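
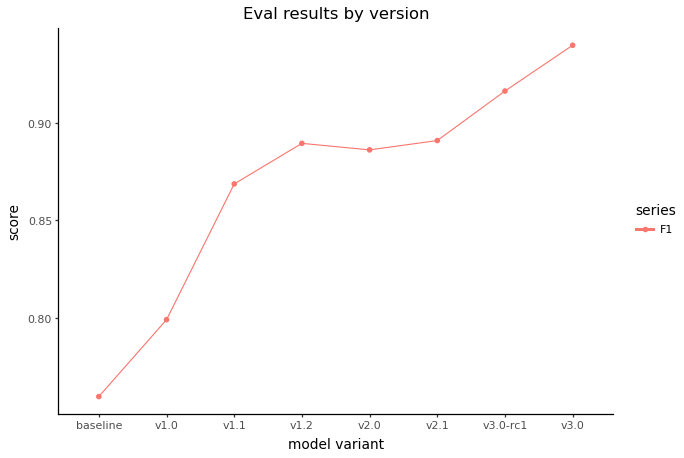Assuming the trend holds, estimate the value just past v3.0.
≈ 0.96

Last three: 0.90, 0.92, 0.94 → slope ≈ 0.02/step → next ≈ 0.96.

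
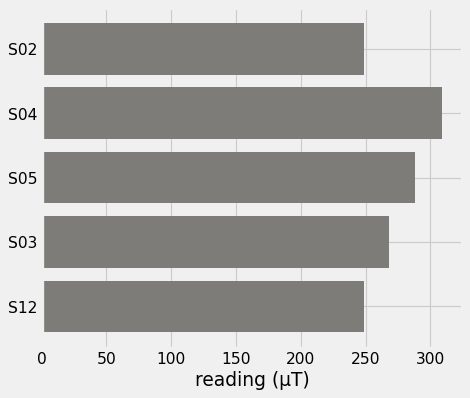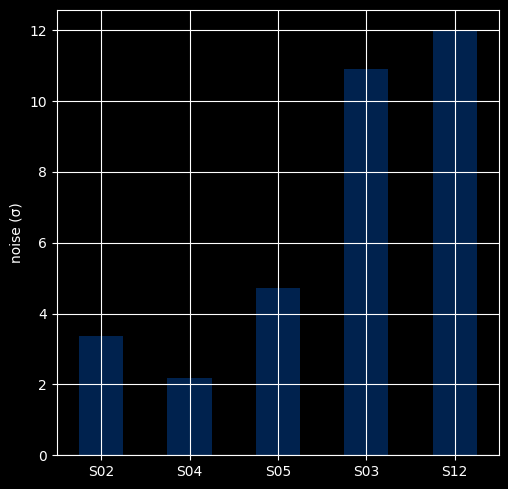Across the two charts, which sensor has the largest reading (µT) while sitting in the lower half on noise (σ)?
S04

Chart 2 median noise (σ) ≈ 4; below-median sensors: S02, S04. Among those, S04 has the highest reading (µT) (≈ 300).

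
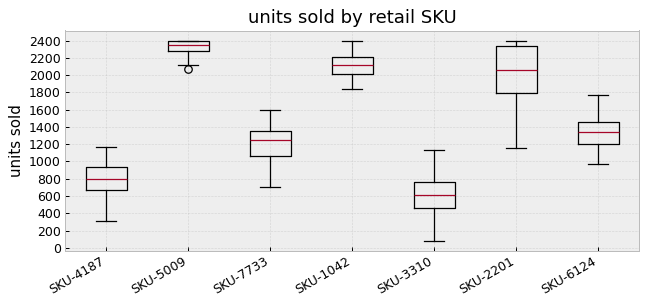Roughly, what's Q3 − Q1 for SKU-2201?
Q3 ≈ 2400, Q1 ≈ 1800; IQR ≈ 600.

≈ 600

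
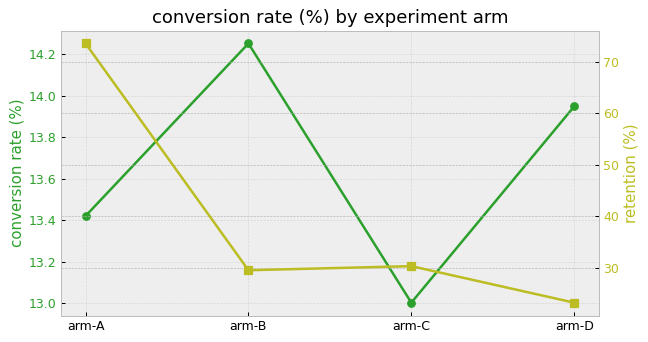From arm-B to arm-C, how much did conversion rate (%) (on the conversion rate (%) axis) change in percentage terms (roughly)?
arm-B ≈ 14.2, arm-C ≈ 13.0; (13.0 − 14.2) / 14.2 ≈ -8.5%.

≈ -8.5%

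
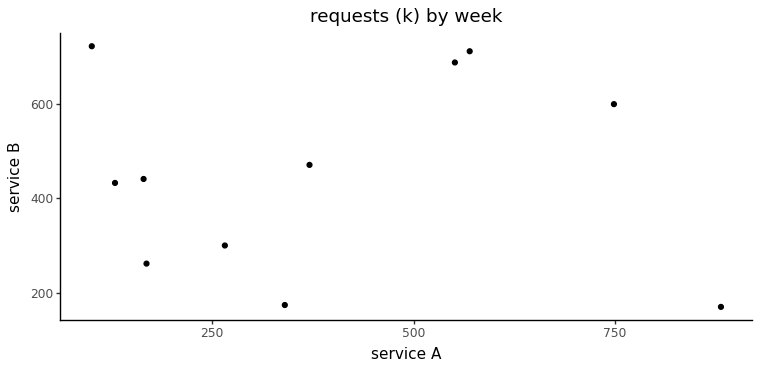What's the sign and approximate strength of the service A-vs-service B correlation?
Points are roughly uncorrelated; weak (|r| ≈ 0.0).

no clear correlation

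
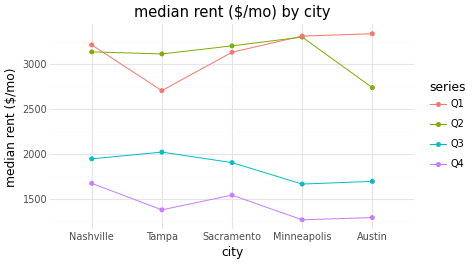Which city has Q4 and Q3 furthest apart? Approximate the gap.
Tampa: Q4 ≈ 1400, Q3 ≈ 2000 → gap ≈ 600. Next-largest (Austin) is only ≈ 400.

Tampa, ≈ 600 $/mo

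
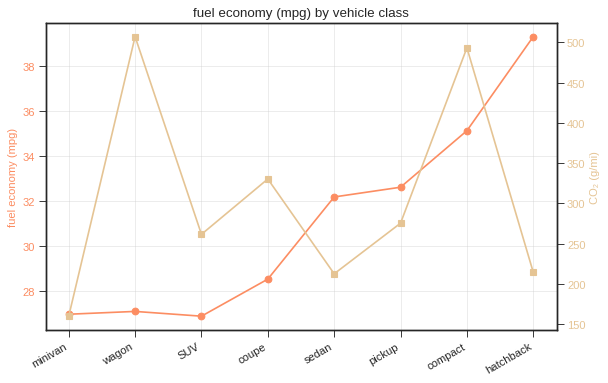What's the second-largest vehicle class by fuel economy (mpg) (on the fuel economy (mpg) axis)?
Top 3 (on the fuel economy (mpg) axis): hatchback ≈ 40, compact ≈ 36, pickup ≈ 32.

compact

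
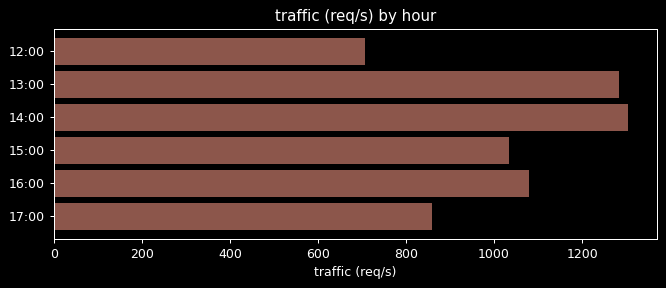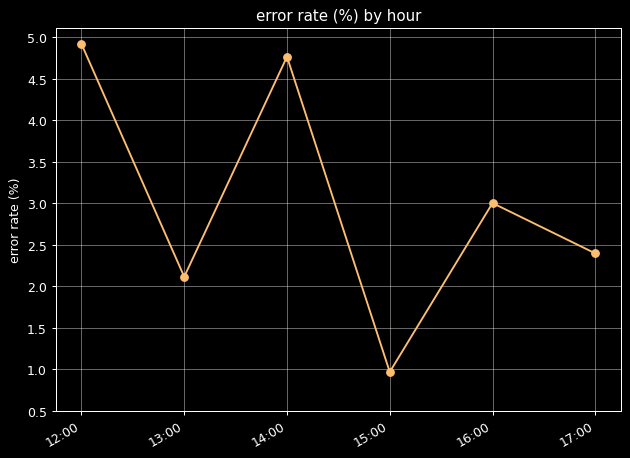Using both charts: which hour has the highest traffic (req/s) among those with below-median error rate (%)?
Chart 2 median error rate (%) ≈ 2.5; below-median hours: 13:00, 15:00, 17:00. Among those, 13:00 has the highest traffic (req/s) (≈ 1200).

13:00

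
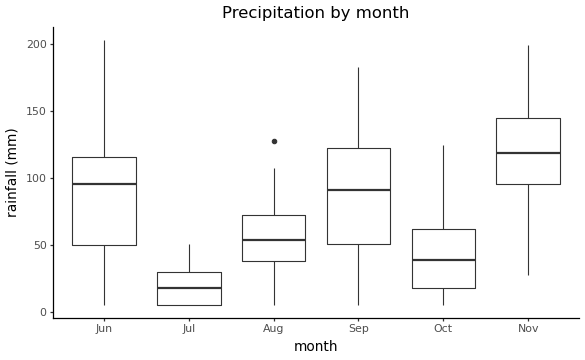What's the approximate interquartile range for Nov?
≈ 40

Q3 ≈ 140, Q1 ≈ 100; IQR ≈ 40.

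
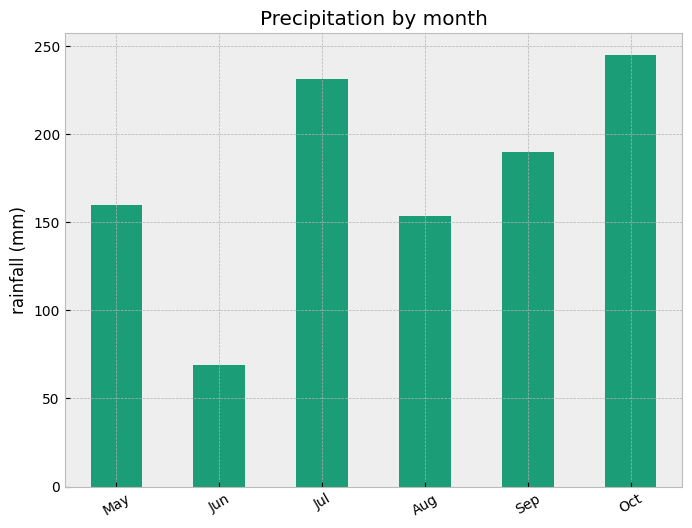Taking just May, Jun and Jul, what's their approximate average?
≈ 150

(150 + 75 + 225) / 3 ≈ 150.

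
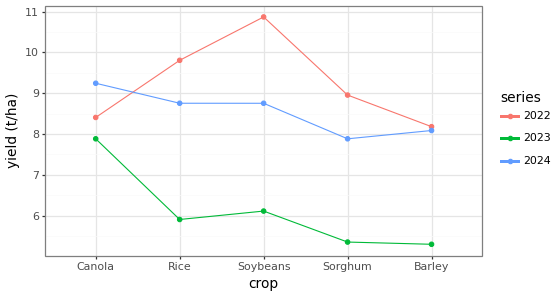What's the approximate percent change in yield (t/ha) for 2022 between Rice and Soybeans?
≈ +10%

Rice ≈ 10.0, Soybeans ≈ 11.0; (11.0 − 10.0) / 10.0 ≈ +10%.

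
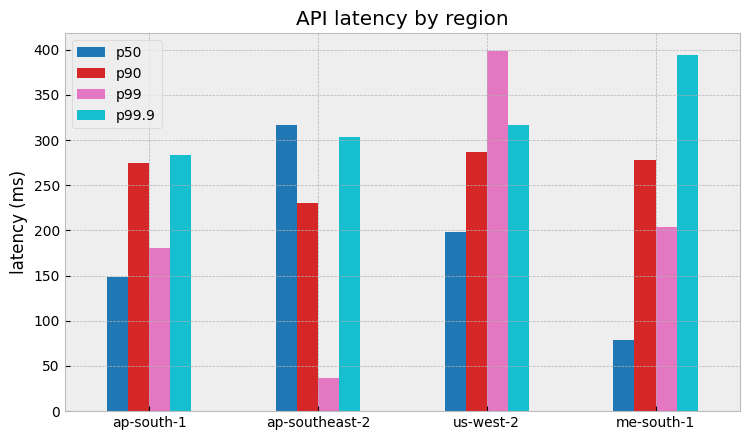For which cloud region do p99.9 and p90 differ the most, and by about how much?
me-south-1: p99.9 ≈ 400, p90 ≈ 300 → gap ≈ 100. Next-largest (ap-southeast-2) is only ≈ 50.

me-south-1, ≈ 100 ms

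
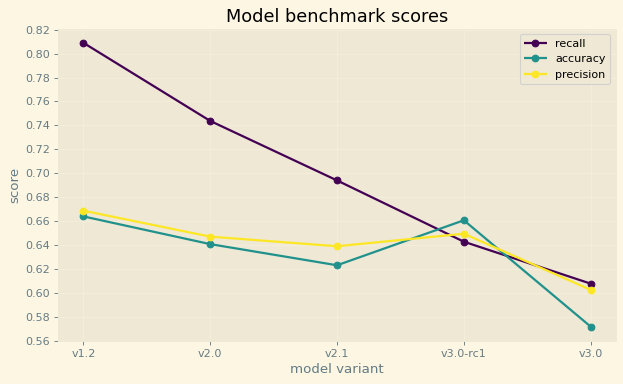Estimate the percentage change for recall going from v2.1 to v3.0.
≈ -14.3%

v2.1 ≈ 0.70, v3.0 ≈ 0.60; (0.60 − 0.70) / 0.70 ≈ -14.3%.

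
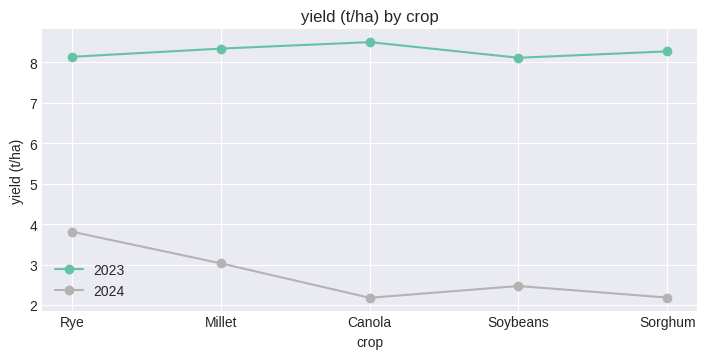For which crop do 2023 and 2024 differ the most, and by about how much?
Canola, ≈ 7 t/ha

Canola: 2023 ≈ 9, 2024 ≈ 2 → gap ≈ 7. Next-largest (Sorghum) is only ≈ 6.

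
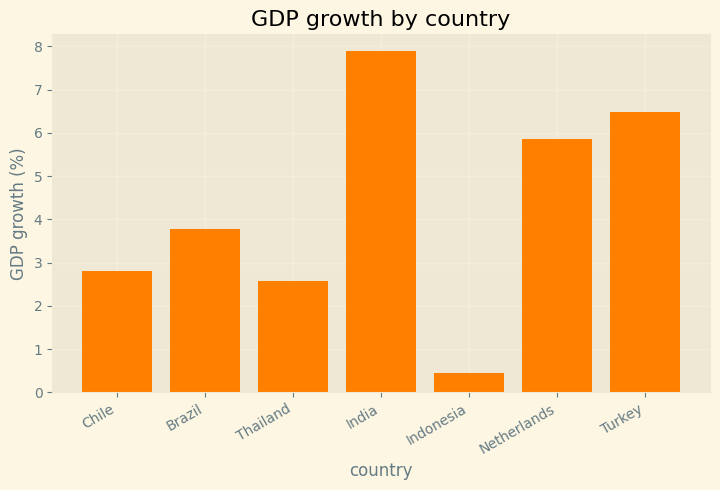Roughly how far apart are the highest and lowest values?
≈ 8

Max India ≈ 8, min Indonesia ≈ 0; range ≈ 8.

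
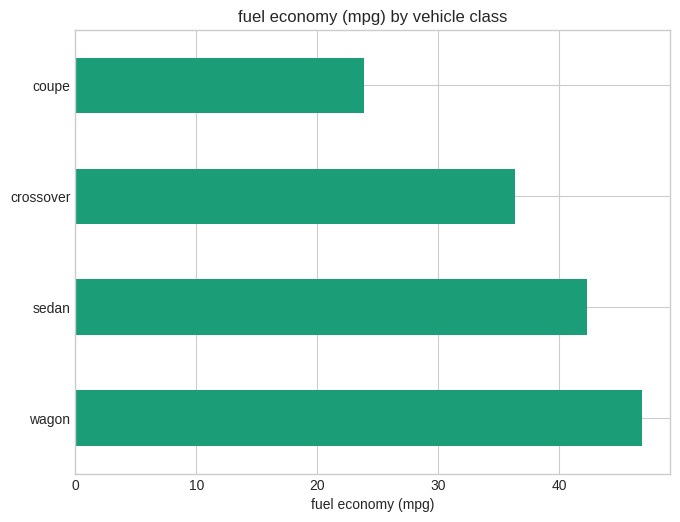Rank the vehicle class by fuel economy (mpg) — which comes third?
crossover

Top 4: wagon ≈ 45, sedan ≈ 40, crossover ≈ 35, coupe ≈ 25.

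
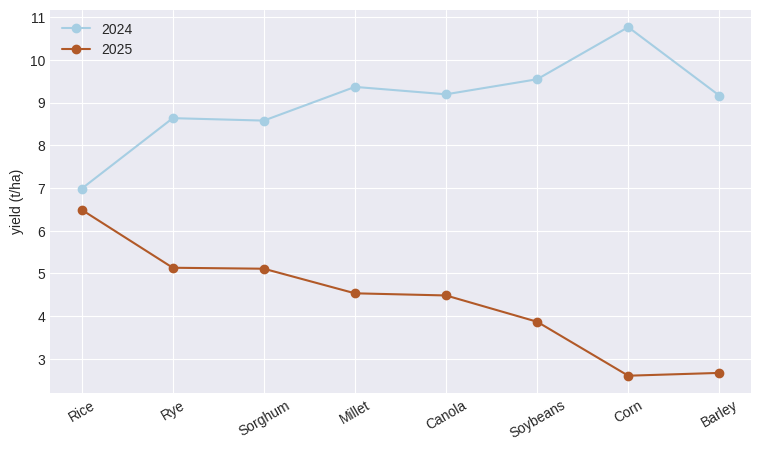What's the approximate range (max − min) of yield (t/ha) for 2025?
Max Rice ≈ 6, min Corn ≈ 3; range ≈ 3.

≈ 3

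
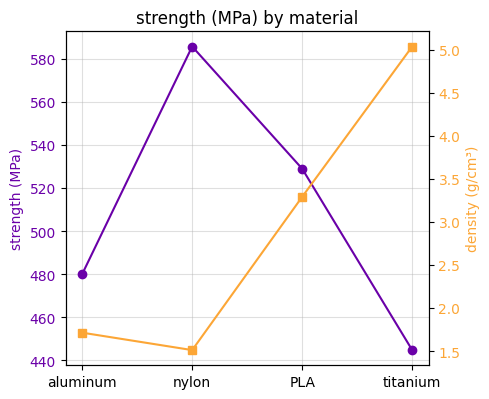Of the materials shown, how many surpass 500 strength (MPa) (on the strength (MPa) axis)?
2

Above 500: nylon, PLA.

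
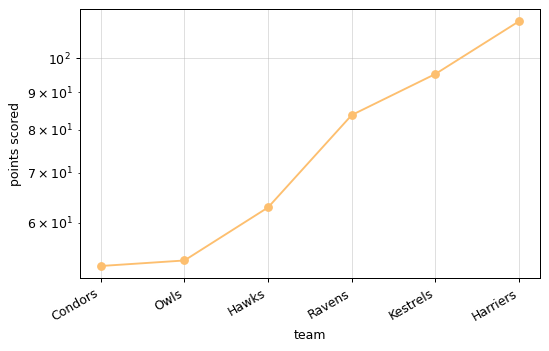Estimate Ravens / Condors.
≈ 1.7×

Ravens ≈ 85, Condors ≈ 50; 85/50 ≈ 1.7.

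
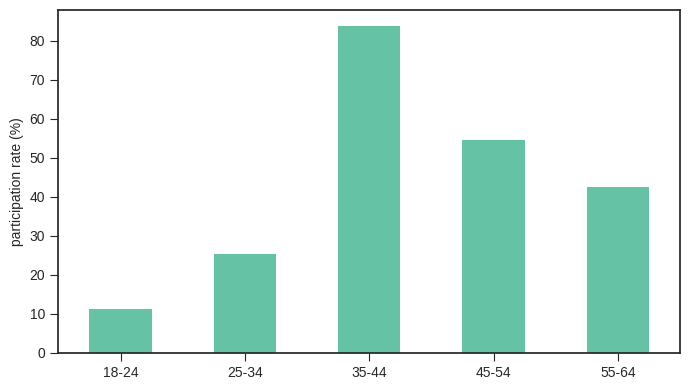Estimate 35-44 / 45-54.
35-44 ≈ 80, 45-54 ≈ 50; 80/50 ≈ 1.6.

≈ 1.6×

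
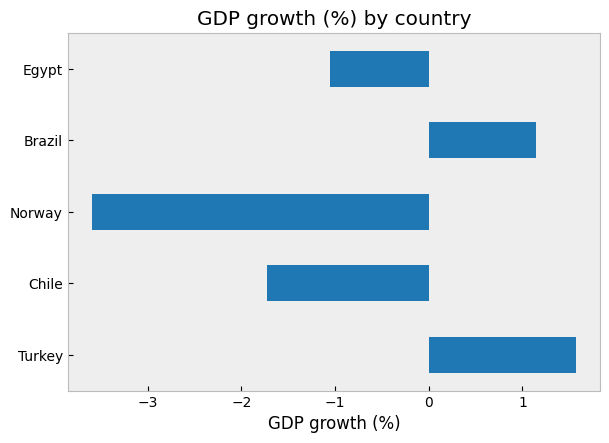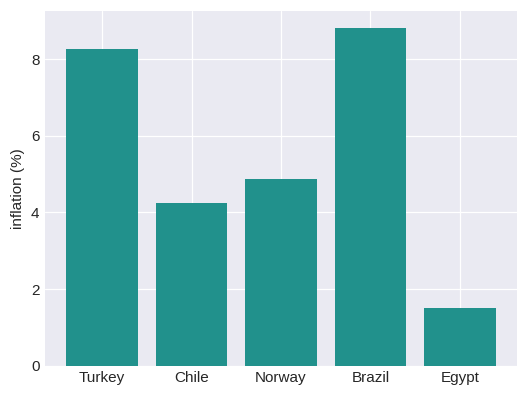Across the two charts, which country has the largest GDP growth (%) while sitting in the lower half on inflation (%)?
Egypt

Chart 2 median inflation (%) ≈ 5; below-median countries: Chile, Egypt. Among those, Egypt has the highest GDP growth (%) (≈ -1).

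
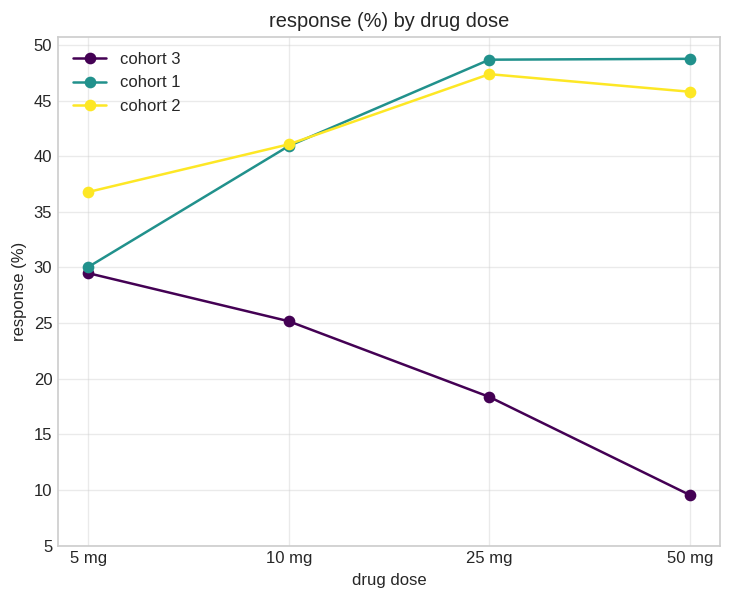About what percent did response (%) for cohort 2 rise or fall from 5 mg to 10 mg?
5 mg ≈ 35, 10 mg ≈ 40; (40 − 35) / 35 ≈ +14.3%.

≈ +14.3%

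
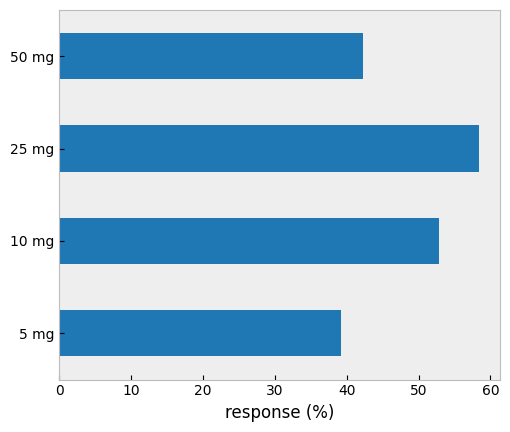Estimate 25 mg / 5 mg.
≈ 1.5×

25 mg ≈ 60, 5 mg ≈ 40; 60/40 ≈ 1.5.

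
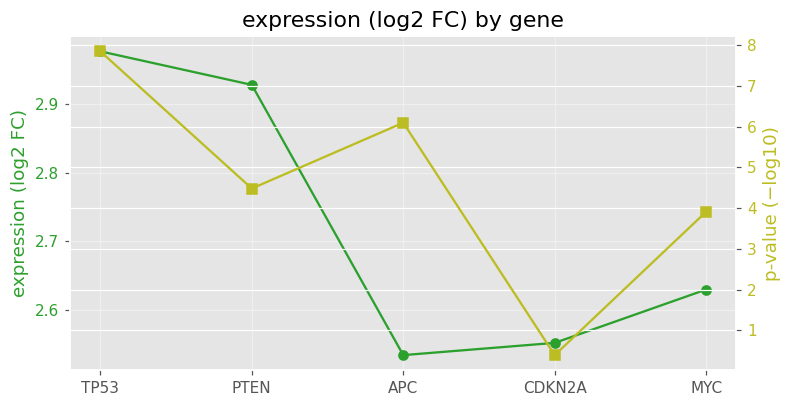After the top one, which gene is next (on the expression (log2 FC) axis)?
PTEN

Top 3 (on the expression (log2 FC) axis): TP53 ≈ 3.00, PTEN ≈ 2.95, MYC ≈ 2.65.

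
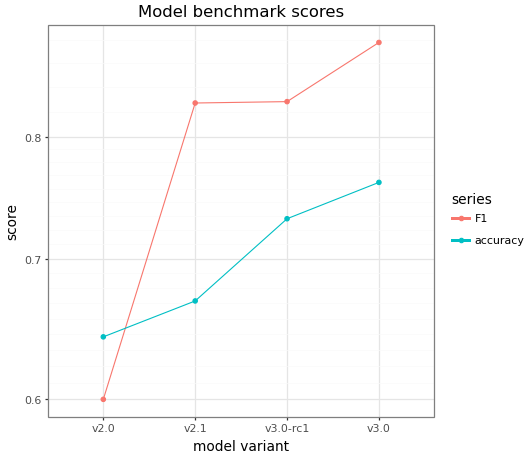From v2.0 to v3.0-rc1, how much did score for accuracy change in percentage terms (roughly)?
v2.0 ≈ 0.65, v3.0-rc1 ≈ 0.75; (0.75 − 0.65) / 0.65 ≈ +15.4%.

≈ +15.4%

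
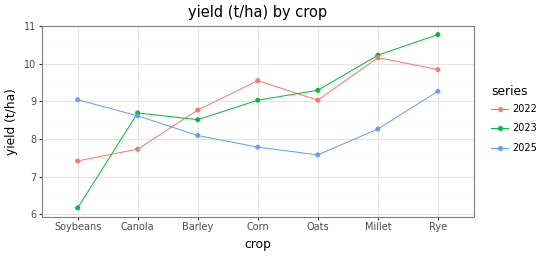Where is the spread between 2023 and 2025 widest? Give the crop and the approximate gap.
Soybeans, ≈ 3.0 t/ha

Soybeans: 2023 ≈ 6.0, 2025 ≈ 9.0 → gap ≈ 3.0. Next-largest (Millet) is only ≈ 1.5.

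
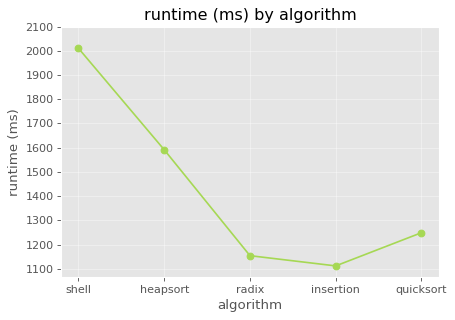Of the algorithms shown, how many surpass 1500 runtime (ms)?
2

Above 1500: shell, heapsort.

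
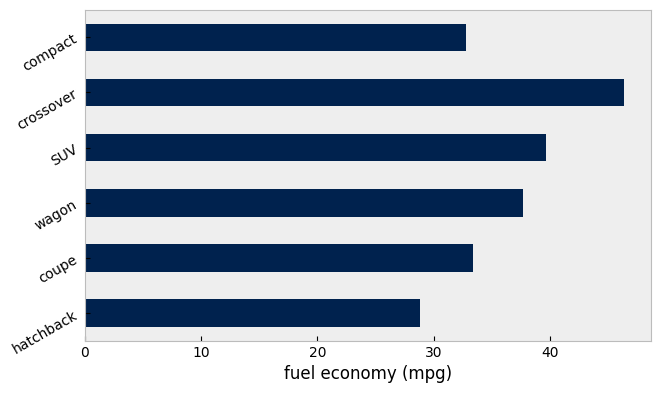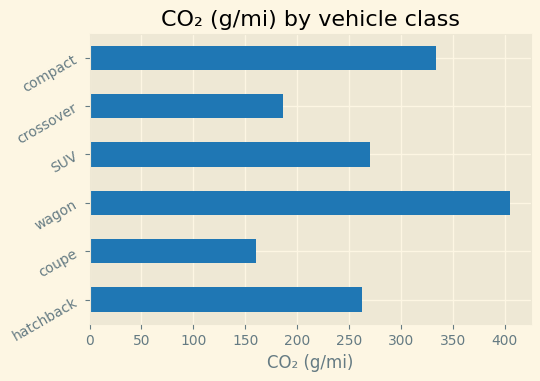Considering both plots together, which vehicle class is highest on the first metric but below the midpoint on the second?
crossover

Chart 2 median CO₂ (g/mi) ≈ 250; below-median vehicle classes: hatchback, coupe, crossover. Among those, crossover has the highest fuel economy (mpg) (≈ 45).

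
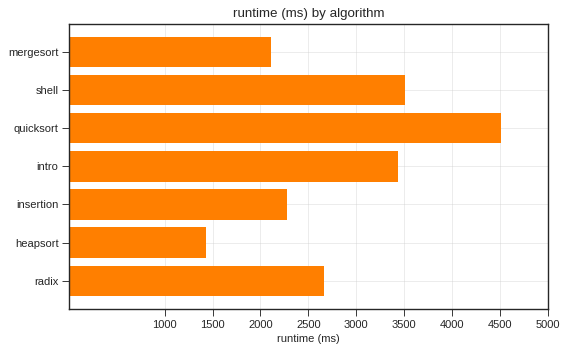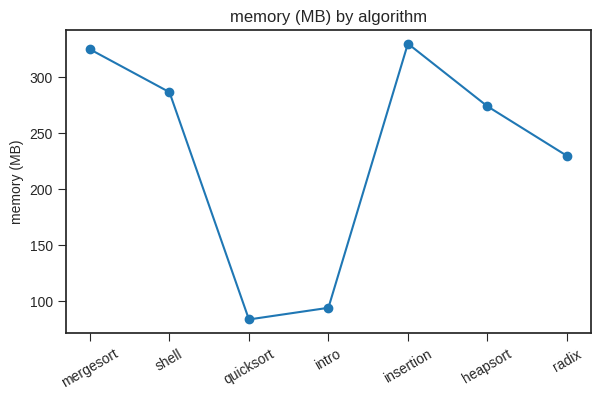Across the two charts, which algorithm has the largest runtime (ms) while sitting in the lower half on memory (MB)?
Chart 2 median memory (MB) ≈ 250; below-median algorithms: quicksort, intro, radix. Among those, quicksort has the highest runtime (ms) (≈ 4500).

quicksort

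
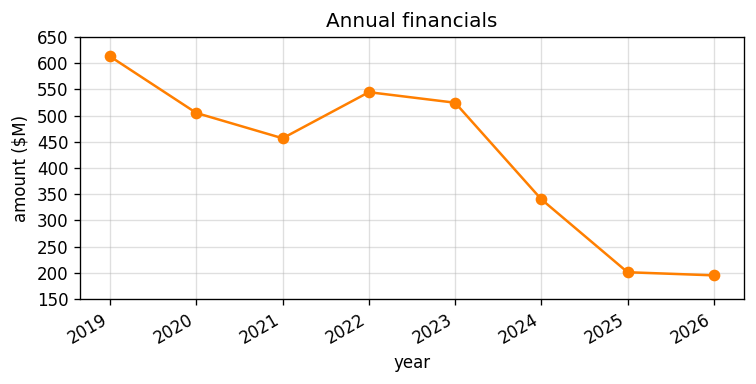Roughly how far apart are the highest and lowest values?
Max 2019 ≈ 600, min 2026 ≈ 200; range ≈ 400.

≈ 400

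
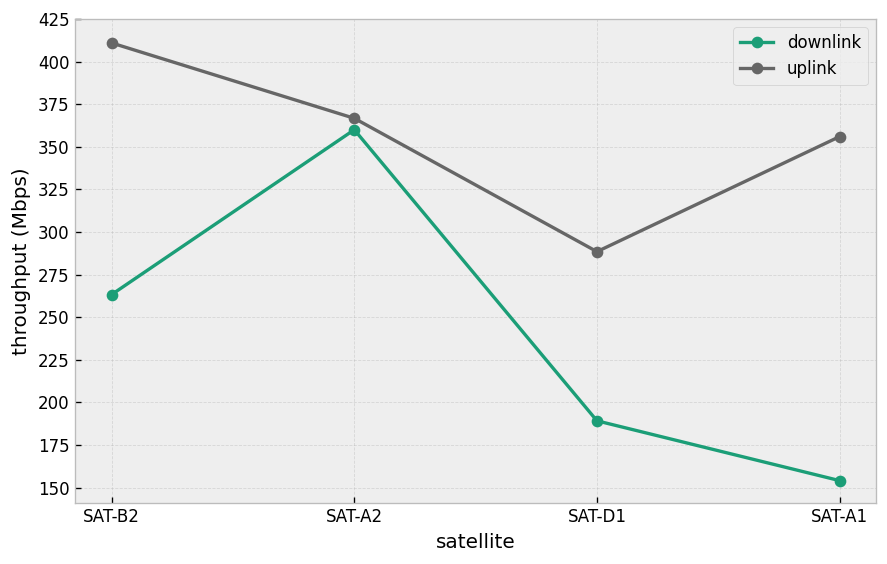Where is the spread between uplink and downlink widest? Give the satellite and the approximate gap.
SAT-A1: uplink ≈ 350, downlink ≈ 150 → gap ≈ 200. Next-largest (SAT-B2) is only ≈ 125.

SAT-A1, ≈ 200 Mbps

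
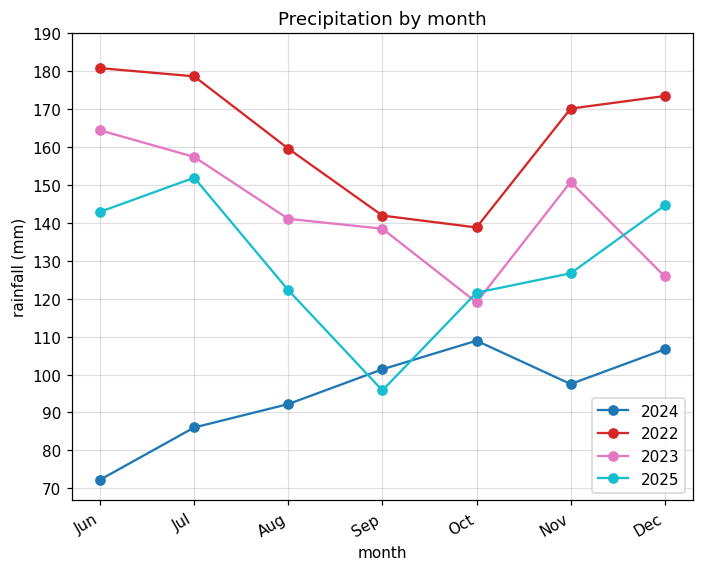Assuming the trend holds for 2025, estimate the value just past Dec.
Last three: 120, 130, 140 → slope ≈ 10/step → next ≈ 150.

≈ 150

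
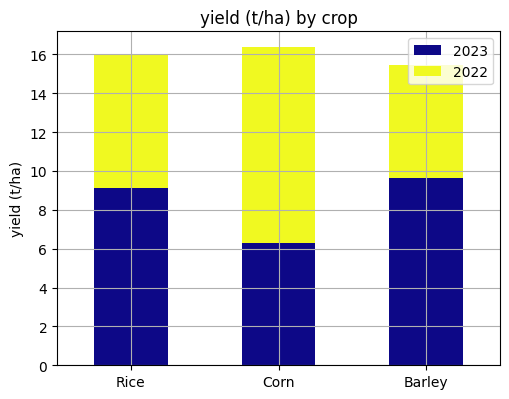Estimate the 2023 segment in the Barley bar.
2023 top ≈ 10, bottom ≈ 0; segment ≈ 10.

≈ 10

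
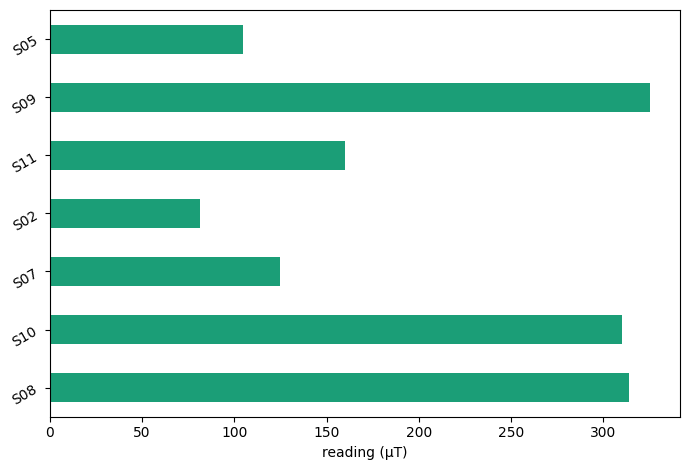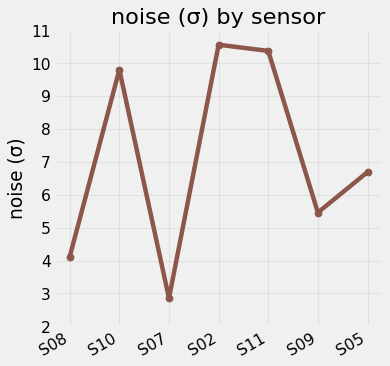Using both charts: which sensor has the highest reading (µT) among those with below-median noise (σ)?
Chart 2 median noise (σ) ≈ 7; below-median sensors: S08, S07, S09. Among those, S09 has the highest reading (µT) (≈ 350).

S09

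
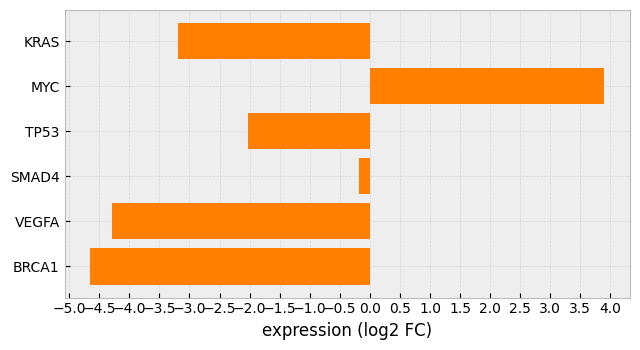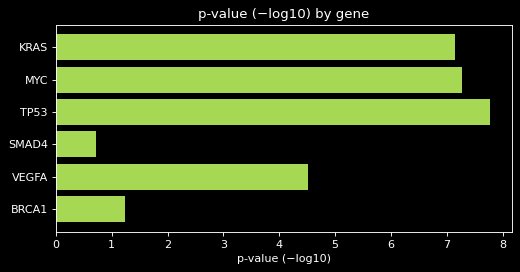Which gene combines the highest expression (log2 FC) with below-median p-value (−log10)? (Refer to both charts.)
SMAD4

Chart 2 median p-value (−log10) ≈ 6; below-median genes: SMAD4, VEGFA, BRCA1. Among those, SMAD4 has the highest expression (log2 FC) (≈ 0).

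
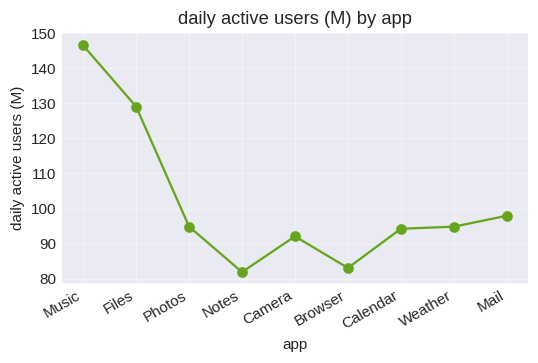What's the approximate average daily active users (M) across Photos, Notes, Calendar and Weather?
(90 + 80 + 90 + 90) / 4 ≈ 88.

≈ 88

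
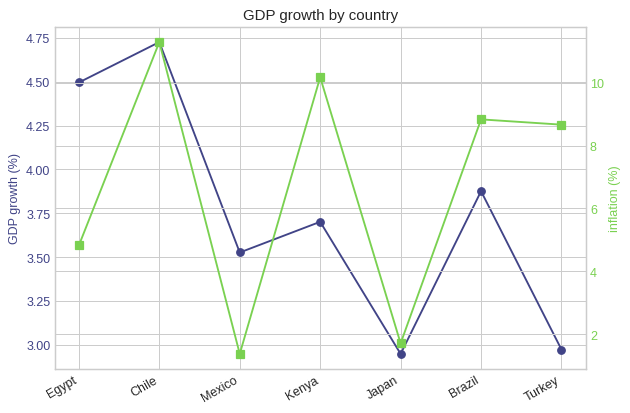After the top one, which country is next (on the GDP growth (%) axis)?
Egypt

Top 3 (on the GDP growth (%) axis): Chile ≈ 4.8, Egypt ≈ 4.4, Brazil ≈ 3.8.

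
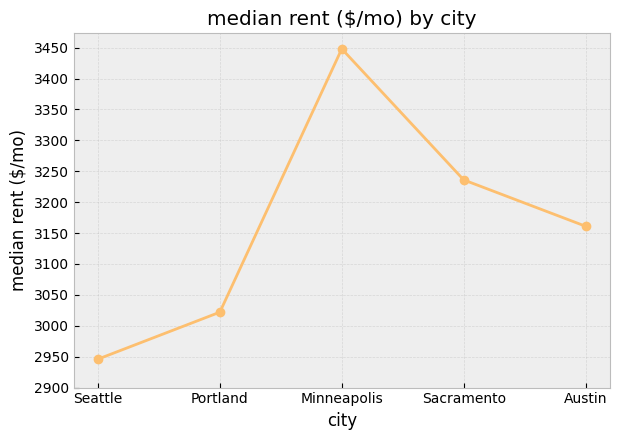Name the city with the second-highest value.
Top 3: Minneapolis ≈ 3450, Sacramento ≈ 3250, Austin ≈ 3150.

Sacramento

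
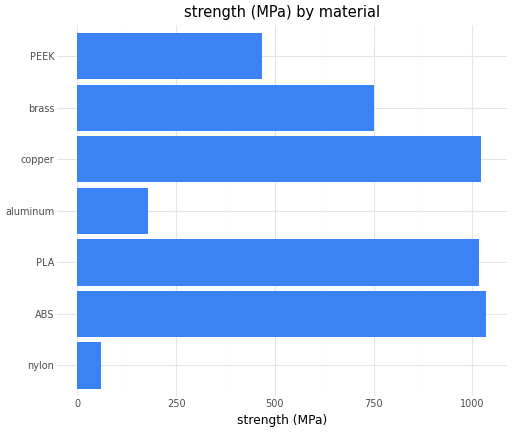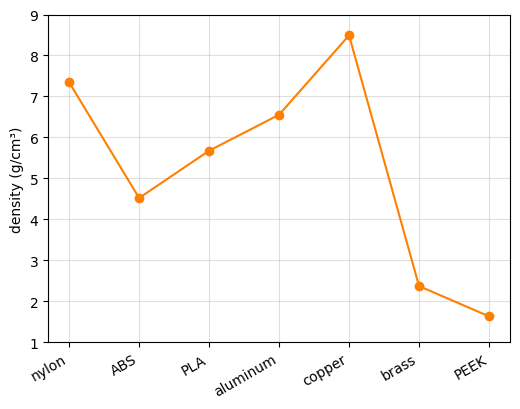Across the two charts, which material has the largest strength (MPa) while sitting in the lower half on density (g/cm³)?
Chart 2 median density (g/cm³) ≈ 6; below-median materials: ABS, brass, PEEK. Among those, ABS has the highest strength (MPa) (≈ 1000).

ABS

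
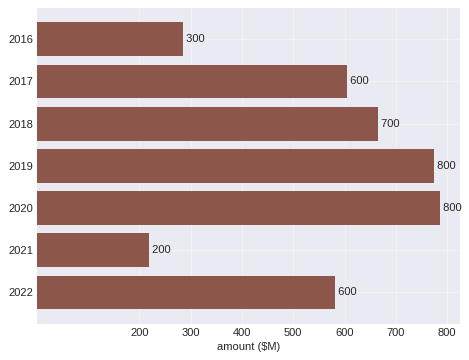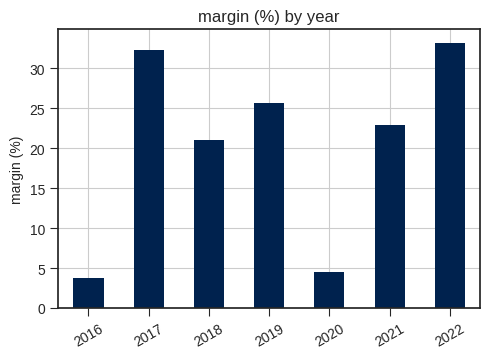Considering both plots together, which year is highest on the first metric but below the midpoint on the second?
2020

Chart 2 median margin (%) ≈ 25; below-median years: 2016, 2018, 2020. Among those, 2020 has the highest amount ($M) (≈ 800).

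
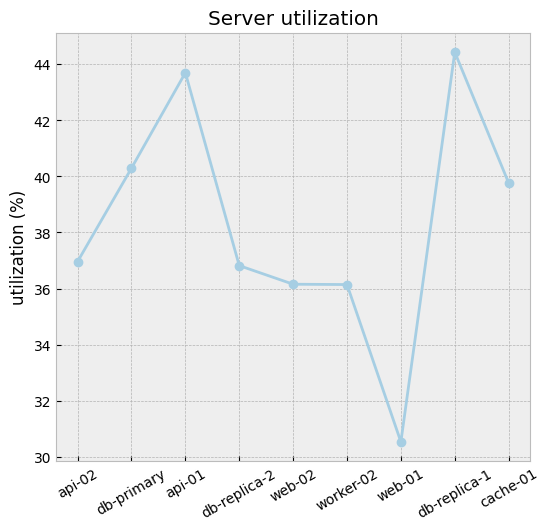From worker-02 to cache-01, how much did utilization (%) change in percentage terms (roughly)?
worker-02 ≈ 36, cache-01 ≈ 40; (40 − 36) / 36 ≈ +11.1%.

≈ +11.1%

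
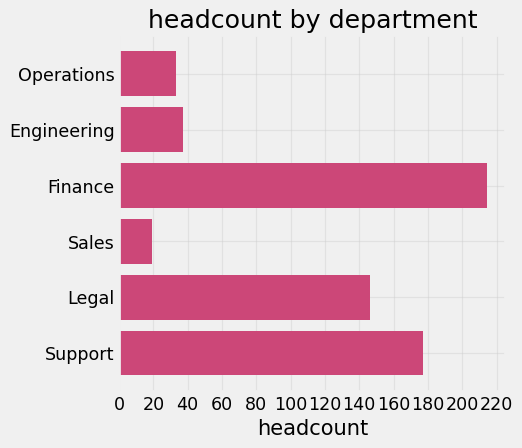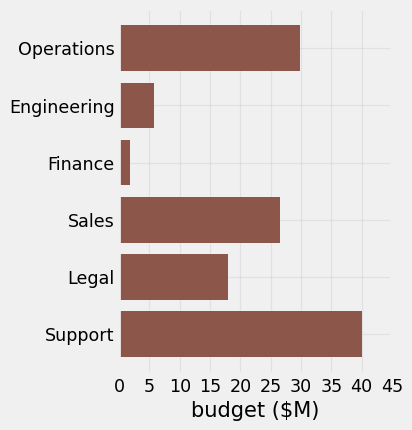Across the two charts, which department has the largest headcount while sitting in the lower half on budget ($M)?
Finance

Chart 2 median budget ($M) ≈ 20; below-median departments: Engineering, Finance, Legal. Among those, Finance has the highest headcount (≈ 220).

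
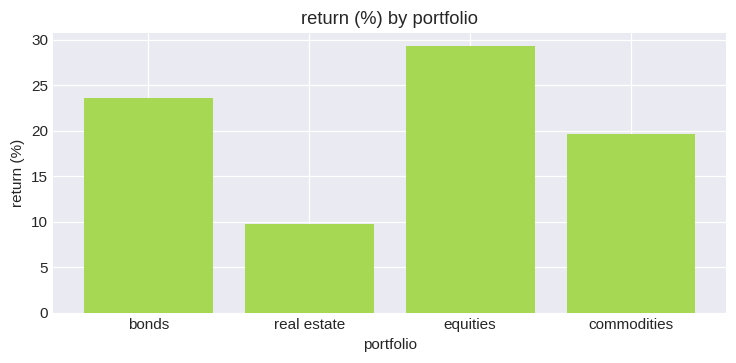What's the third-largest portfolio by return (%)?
commodities

Top 4: equities ≈ 30, bonds ≈ 25, commodities ≈ 20, real estate ≈ 10.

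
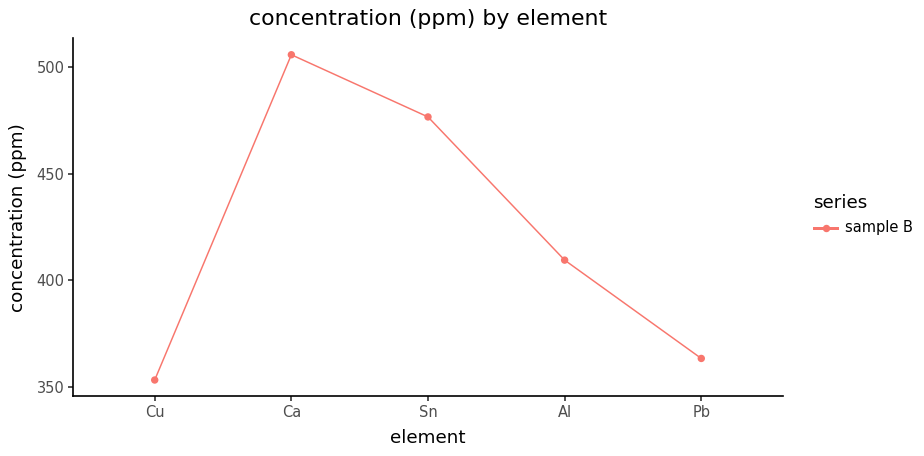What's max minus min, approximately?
≈ 140

Max Ca ≈ 500, min Cu ≈ 360; range ≈ 140.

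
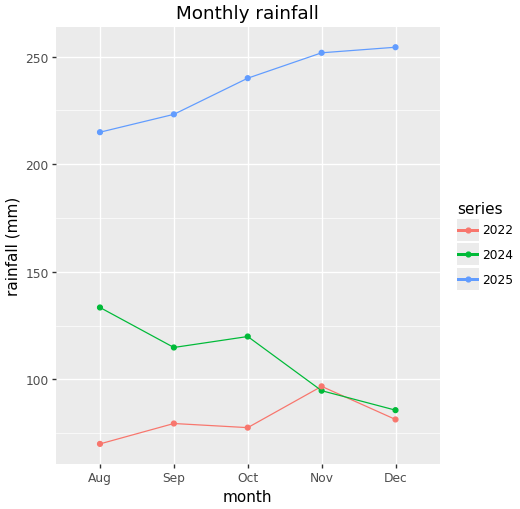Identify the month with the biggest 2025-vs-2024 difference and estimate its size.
Dec: 2025 ≈ 260, 2024 ≈ 80 → gap ≈ 180. Next-largest (Nov) is only ≈ 160.

Dec, ≈ 180 mm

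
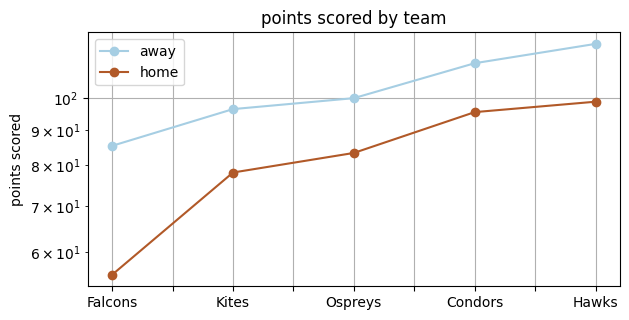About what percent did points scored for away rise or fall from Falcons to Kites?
Falcons ≈ 90, Kites ≈ 100; (100 − 90) / 90 ≈ +11.1%.

≈ +11.1%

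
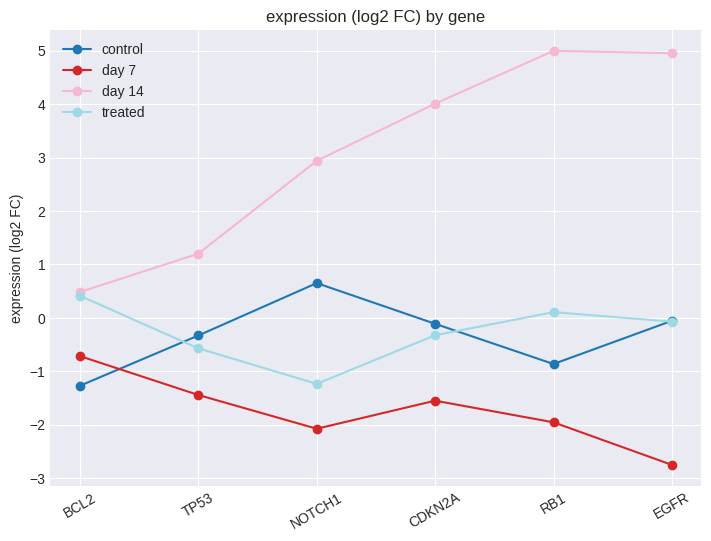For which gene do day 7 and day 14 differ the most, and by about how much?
EGFR, ≈ 8 log2 FC

EGFR: day 7 ≈ -3, day 14 ≈ 5 → gap ≈ 8. Next-largest (RB1) is only ≈ 7.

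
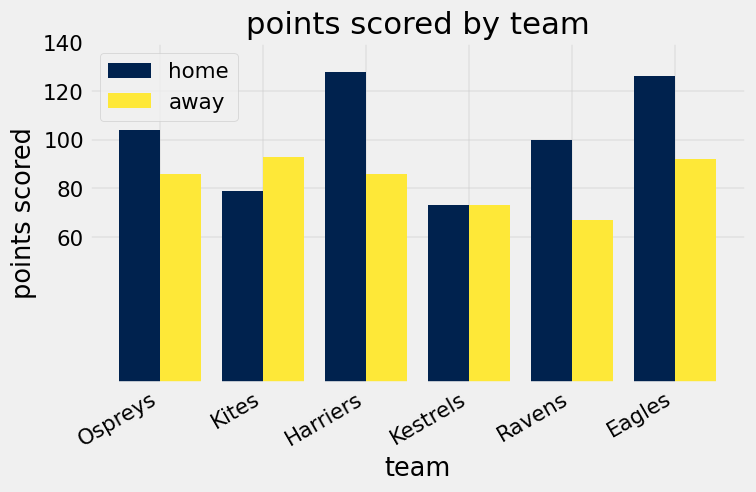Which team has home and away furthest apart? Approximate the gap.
Harriers: home ≈ 120, away ≈ 80 → gap ≈ 40. Next-largest (Eagles) is only ≈ 20.

Harriers, ≈ 40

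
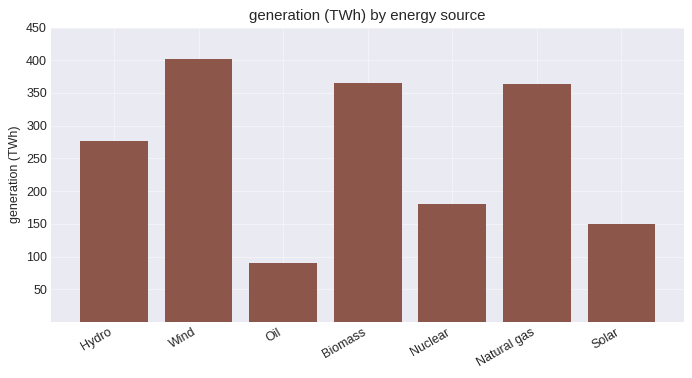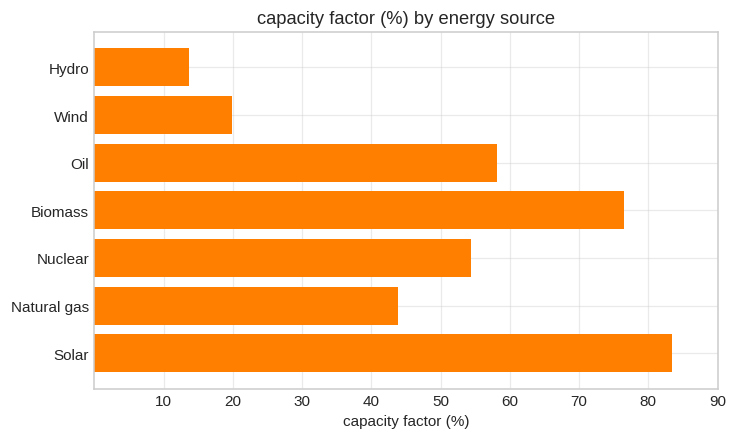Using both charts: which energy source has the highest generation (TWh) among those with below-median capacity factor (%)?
Wind

Chart 2 median capacity factor (%) ≈ 50; below-median energy sources: Hydro, Wind, Natural gas. Among those, Wind has the highest generation (TWh) (≈ 400).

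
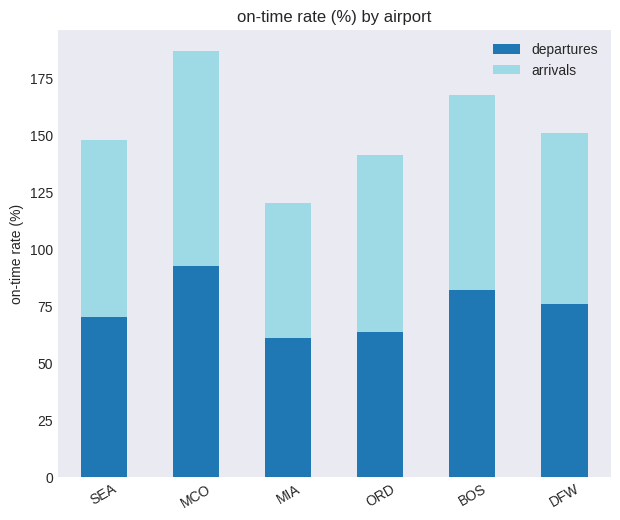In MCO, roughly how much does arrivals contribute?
arrivals top ≈ 180, bottom ≈ 100; segment ≈ 80.

≈ 80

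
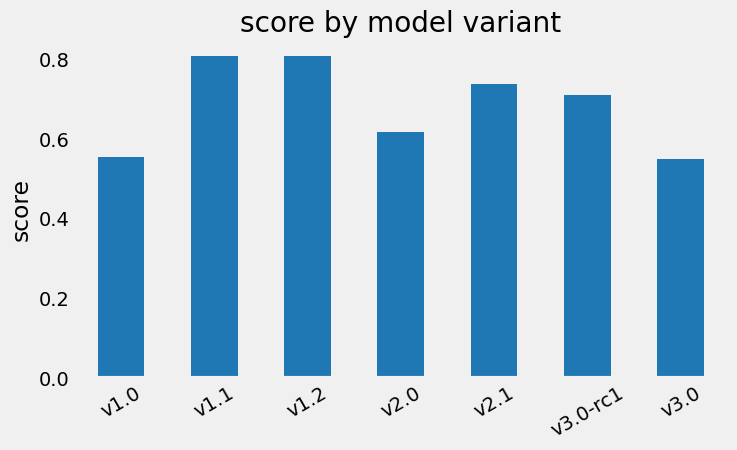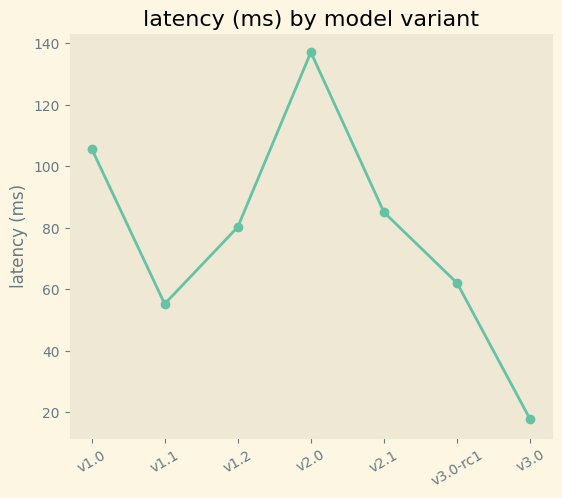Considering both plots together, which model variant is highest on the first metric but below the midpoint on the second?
v1.1

Chart 2 median latency (ms) ≈ 80; below-median model variants: v1.1, v3.0-rc1, v3.0. Among those, v1.1 has the highest score (≈ 0.8).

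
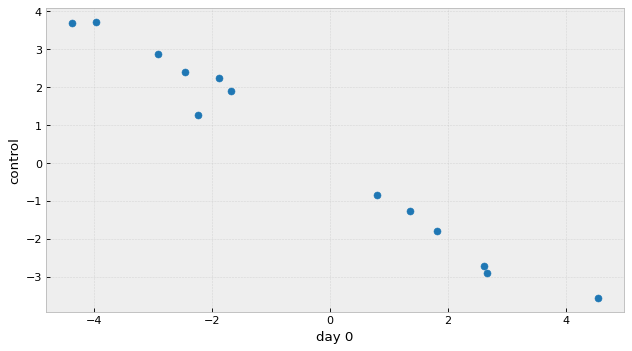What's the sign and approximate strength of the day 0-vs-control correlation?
negative, strong

Points are negatively correlated; strong (|r| ≈ 1.0).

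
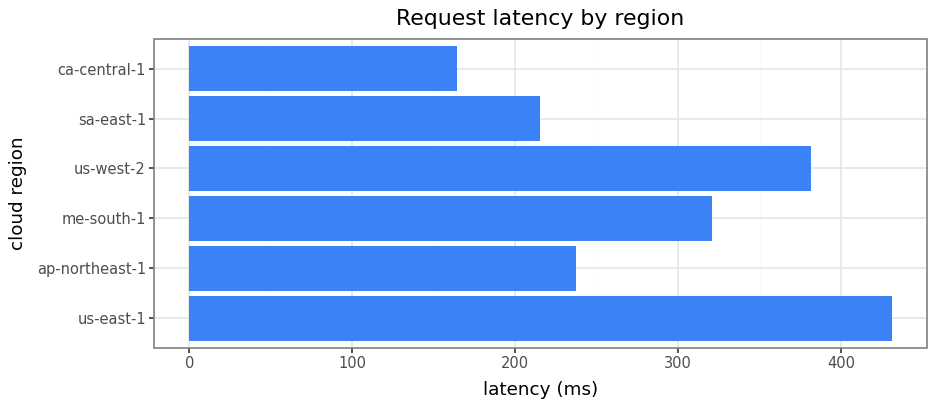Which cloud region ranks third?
me-south-1

Top 4: us-east-1 ≈ 450, us-west-2 ≈ 400, me-south-1 ≈ 300, ap-northeast-1 ≈ 250.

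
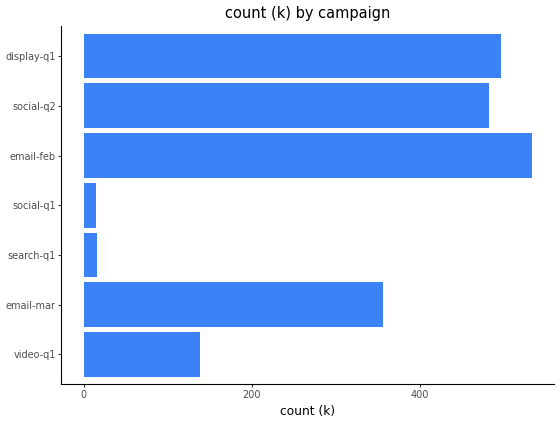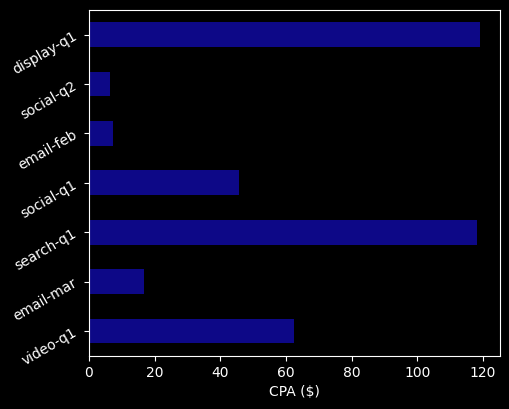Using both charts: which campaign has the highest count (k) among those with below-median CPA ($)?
Chart 2 median CPA ($) ≈ 40; below-median campaigns: email-mar, email-feb, social-q2. Among those, email-feb has the highest count (k) (≈ 550).

email-feb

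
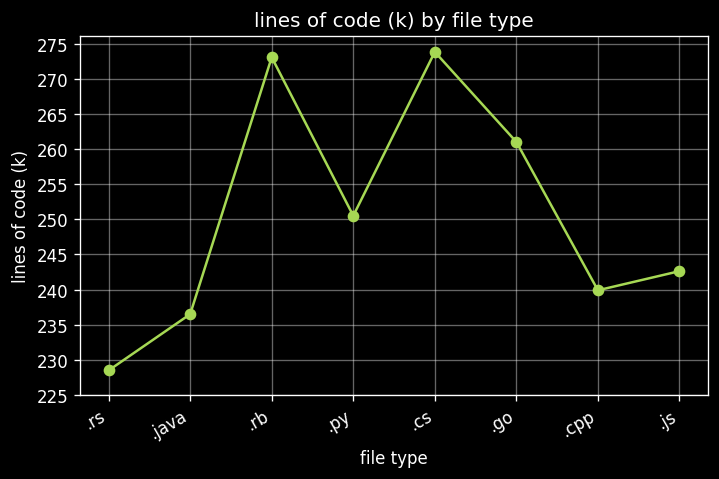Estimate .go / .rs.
.go ≈ 260, .rs ≈ 230; 260/230 ≈ 1.13.

≈ 1.13×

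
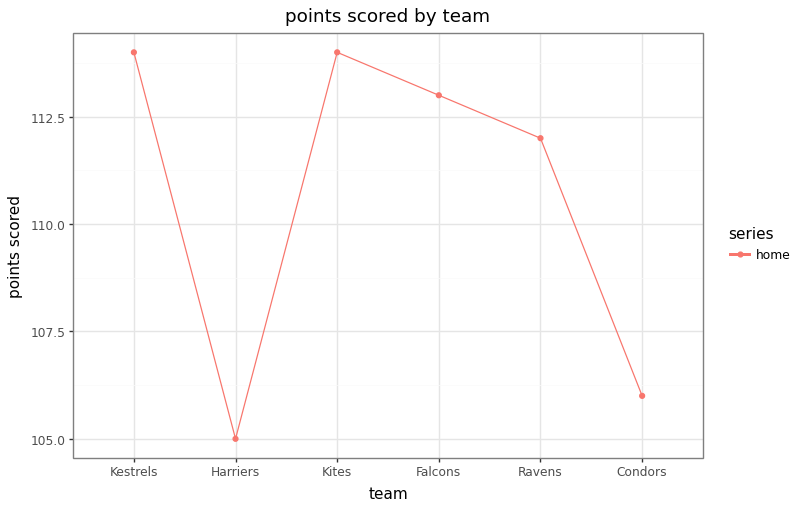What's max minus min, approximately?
≈ 9

Max Kestrels ≈ 114, min Harriers ≈ 105; range ≈ 9.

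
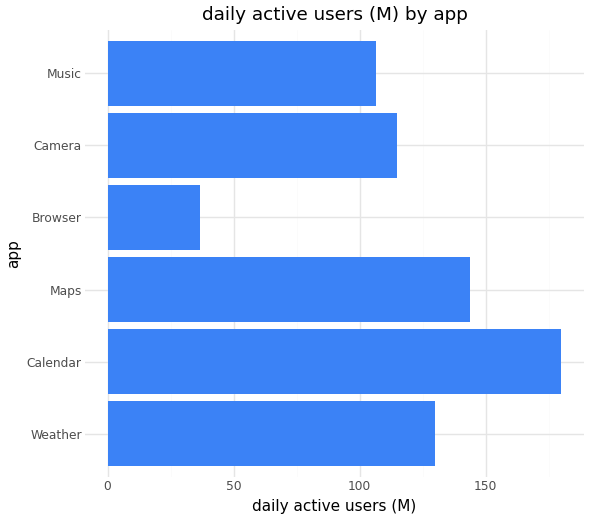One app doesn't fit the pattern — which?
Browser ≈ 40; the rest sit between ≈ 100 and ≈ 180.

Browser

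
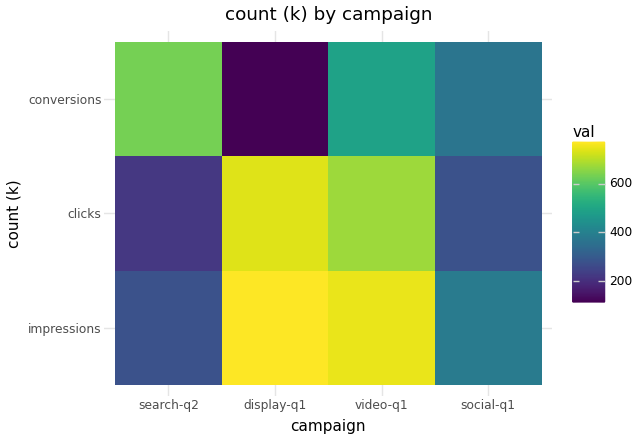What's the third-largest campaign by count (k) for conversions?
Top 4 for conversions: search-q2 ≈ 600, video-q1 ≈ 500, social-q1 ≈ 400, display-q1 ≈ 100.

social-q1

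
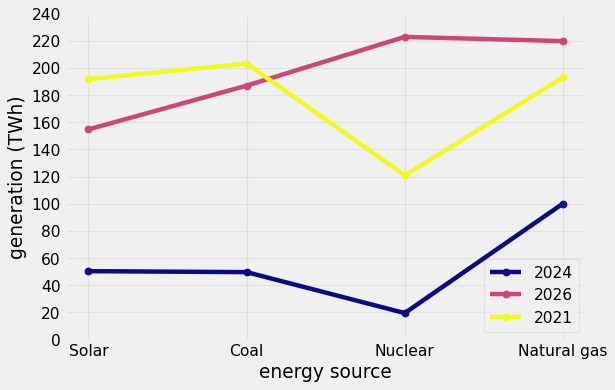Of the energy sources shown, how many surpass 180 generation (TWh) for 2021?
Above 180: Solar, Coal, Natural gas.

3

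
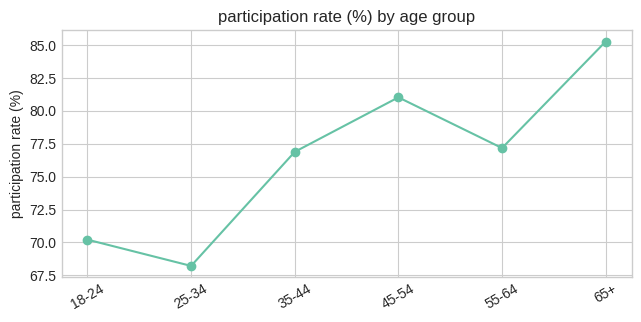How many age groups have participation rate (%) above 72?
Above 72: 35-44, 45-54, 55-64, 65+.

4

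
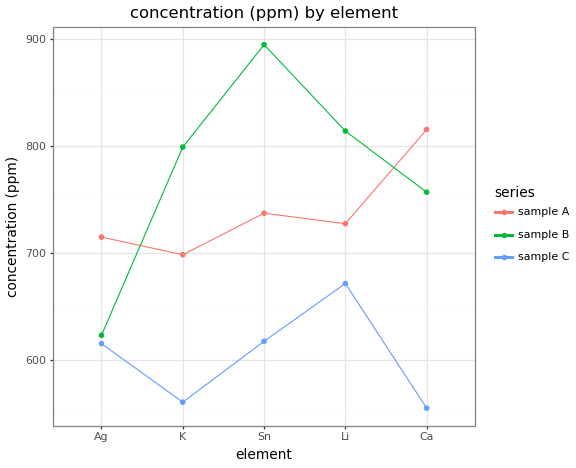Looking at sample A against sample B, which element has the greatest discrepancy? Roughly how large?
Sn: sample A ≈ 750, sample B ≈ 900 → gap ≈ 150. Next-largest (K) is only ≈ 100.

Sn, ≈ 150 ppm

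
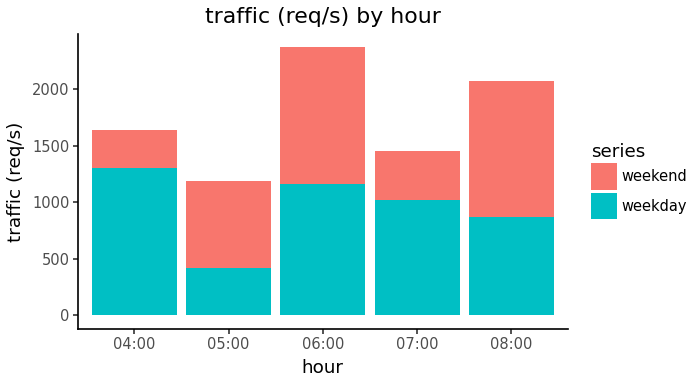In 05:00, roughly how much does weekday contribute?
weekday top ≈ 400, bottom ≈ 0; segment ≈ 400.

≈ 400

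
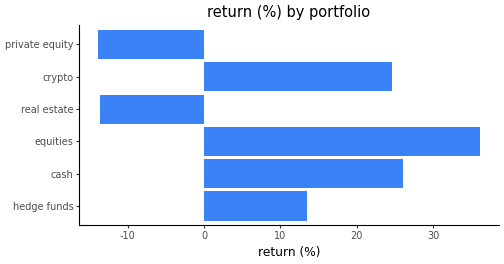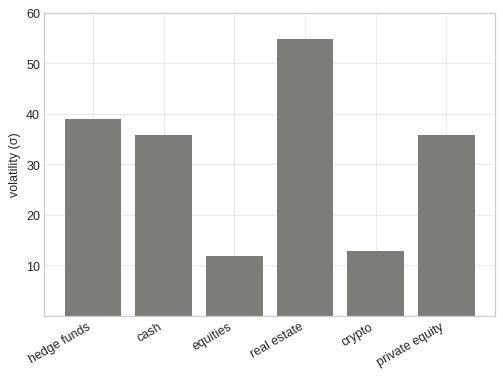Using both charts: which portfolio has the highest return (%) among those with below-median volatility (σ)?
equities

Chart 2 median volatility (σ) ≈ 40; below-median portfolios: cash, equities, crypto. Among those, equities has the highest return (%) (≈ 35).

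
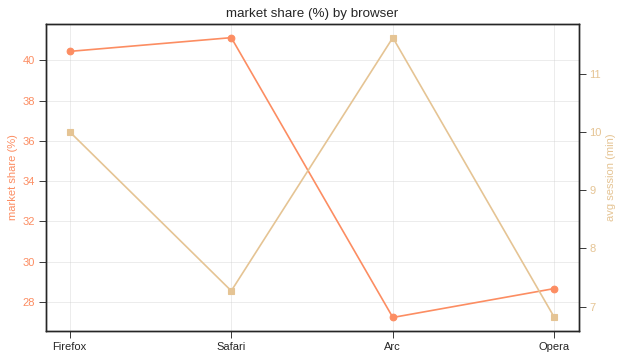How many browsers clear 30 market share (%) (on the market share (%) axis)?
2

Above 30: Firefox, Safari.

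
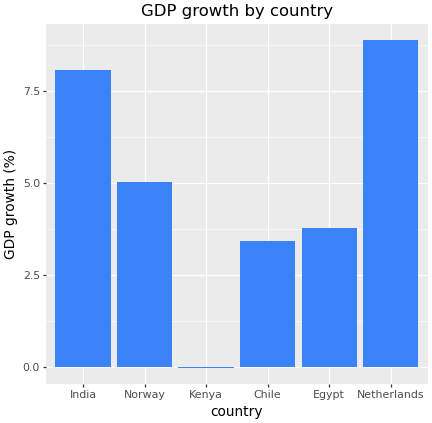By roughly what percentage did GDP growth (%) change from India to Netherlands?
≈ +12.5%

India ≈ 8, Netherlands ≈ 9; (9 − 8) / 8 ≈ +12.5%.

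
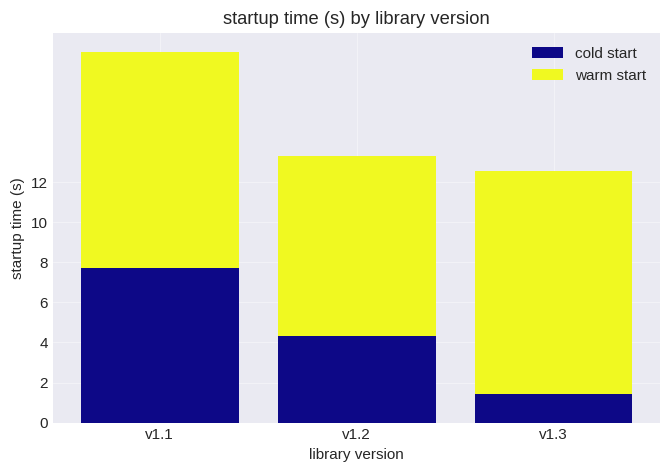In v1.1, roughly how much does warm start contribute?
warm start top ≈ 18, bottom ≈ 8; segment ≈ 10.

≈ 10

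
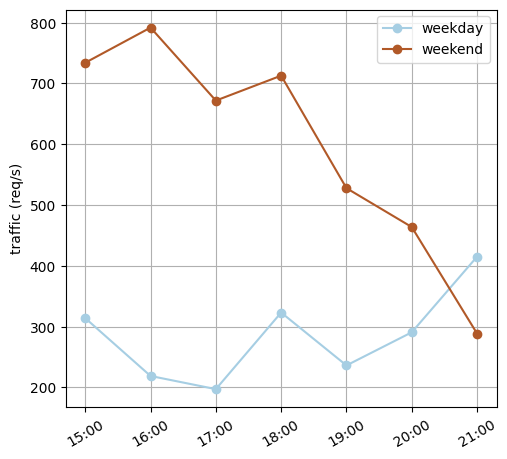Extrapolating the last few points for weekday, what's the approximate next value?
≈ 475

Last three: 250, 300, 400 → slope ≈ 75/step → next ≈ 475.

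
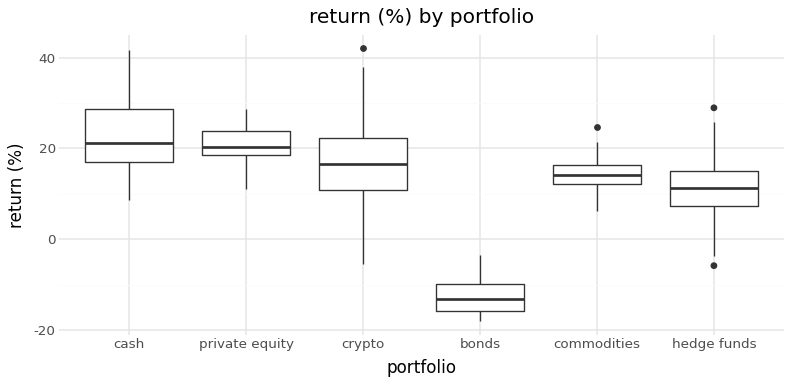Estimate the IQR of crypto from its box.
≈ 10

Q3 ≈ 20, Q1 ≈ 10; IQR ≈ 10.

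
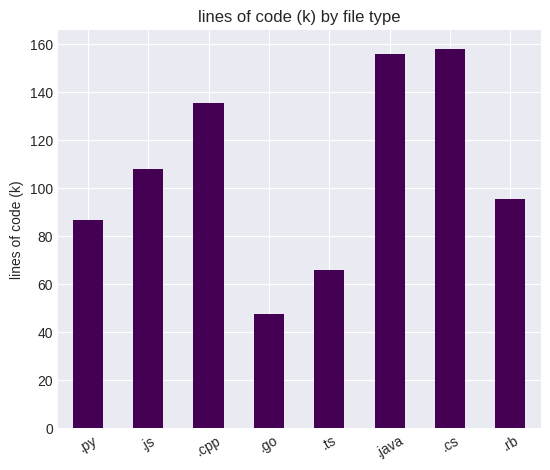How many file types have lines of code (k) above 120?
Above 120: .cpp, .java, .cs.

3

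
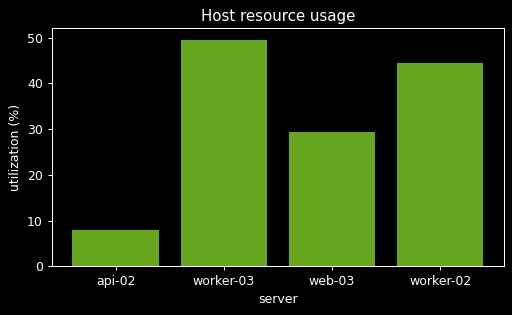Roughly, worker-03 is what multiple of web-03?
worker-03 ≈ 50, web-03 ≈ 30; 50/30 ≈ 1.67.

≈ 1.67×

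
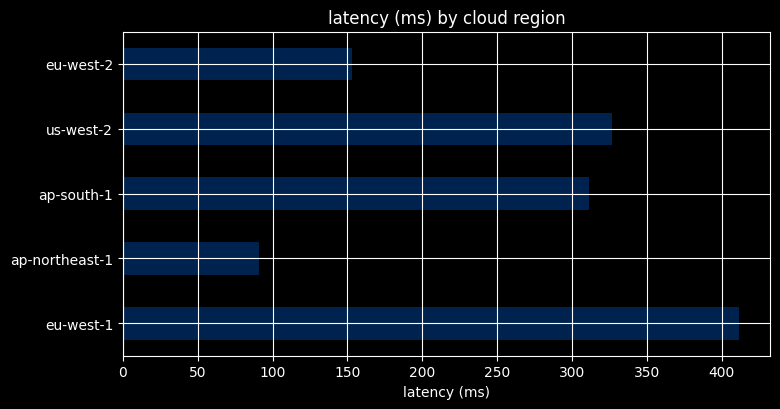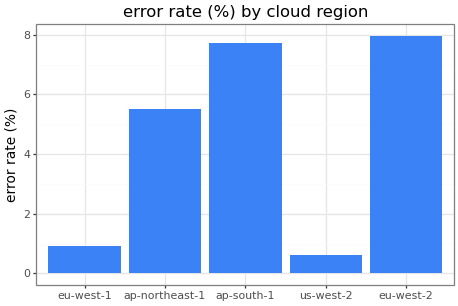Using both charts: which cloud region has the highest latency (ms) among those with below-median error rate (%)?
Chart 2 median error rate (%) ≈ 6; below-median cloud regions: eu-west-1, us-west-2. Among those, eu-west-1 has the highest latency (ms) (≈ 400).

eu-west-1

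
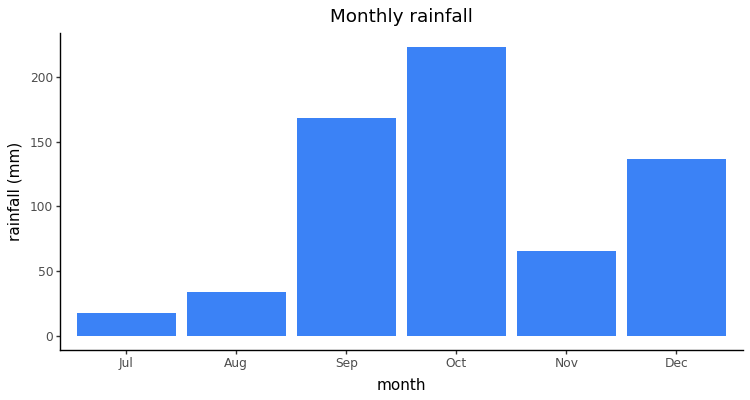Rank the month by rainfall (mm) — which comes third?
Dec

Top 4: Oct ≈ 220, Sep ≈ 160, Dec ≈ 140, Nov ≈ 60.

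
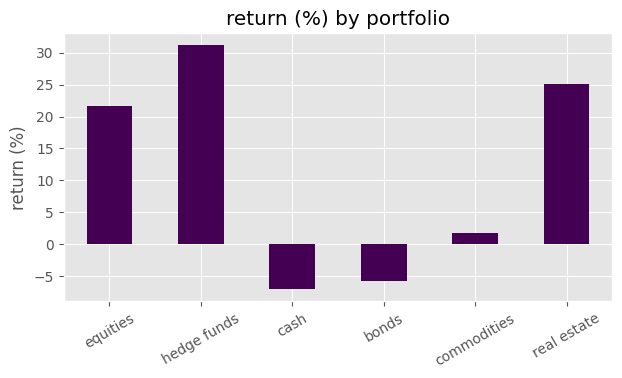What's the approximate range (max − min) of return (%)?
≈ 35

Max hedge funds ≈ 30, min cash ≈ -5; range ≈ 35.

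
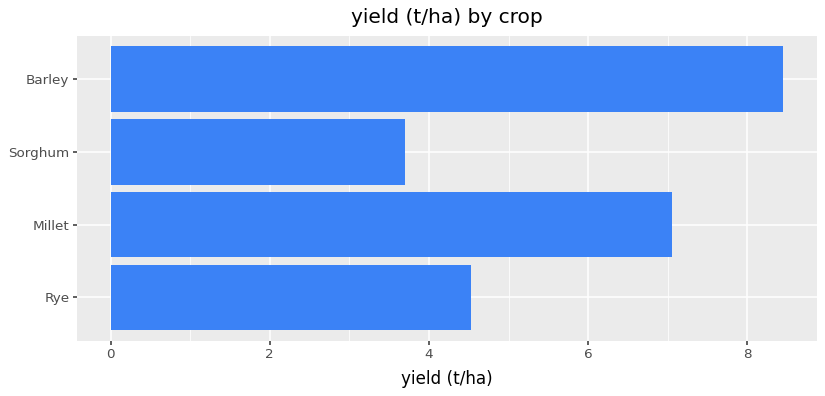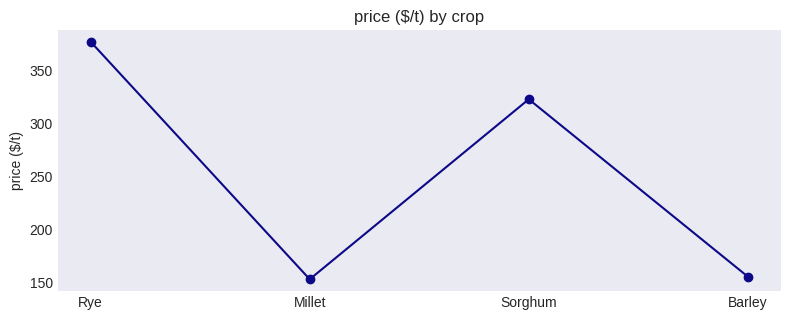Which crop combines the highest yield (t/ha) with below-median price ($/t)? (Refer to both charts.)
Barley

Chart 2 median price ($/t) ≈ 250; below-median crops: Millet, Barley. Among those, Barley has the highest yield (t/ha) (≈ 8).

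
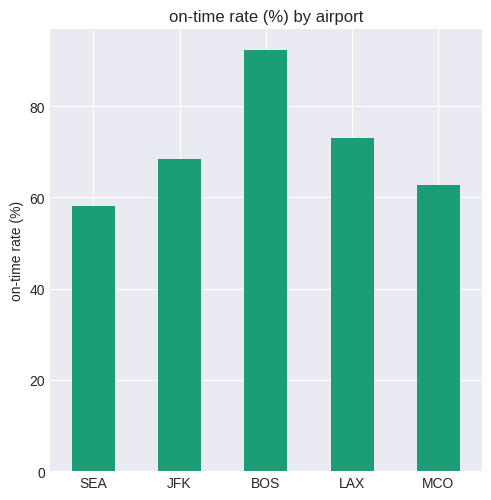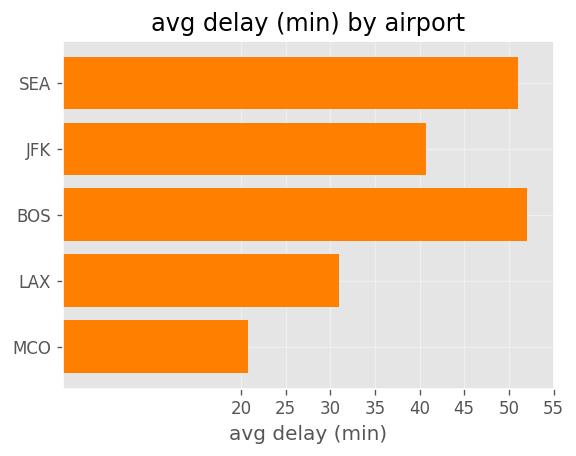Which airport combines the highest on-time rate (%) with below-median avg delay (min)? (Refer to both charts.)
Chart 2 median avg delay (min) ≈ 40; below-median airports: LAX, MCO. Among those, LAX has the highest on-time rate (%) (≈ 70).

LAX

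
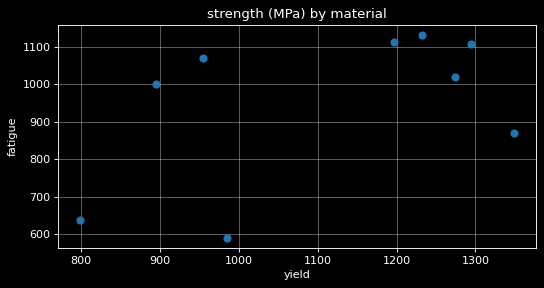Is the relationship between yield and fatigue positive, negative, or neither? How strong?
Points are positively correlated; moderate (|r| ≈ 0.5).

positive, moderate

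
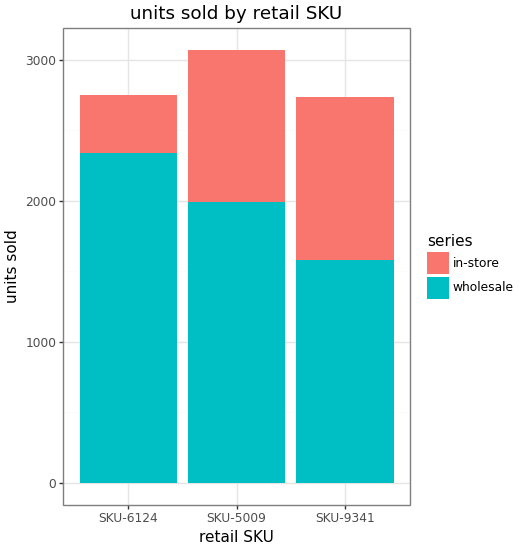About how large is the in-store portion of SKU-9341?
≈ 1000

in-store top ≈ 2500, bottom ≈ 1500; segment ≈ 1000.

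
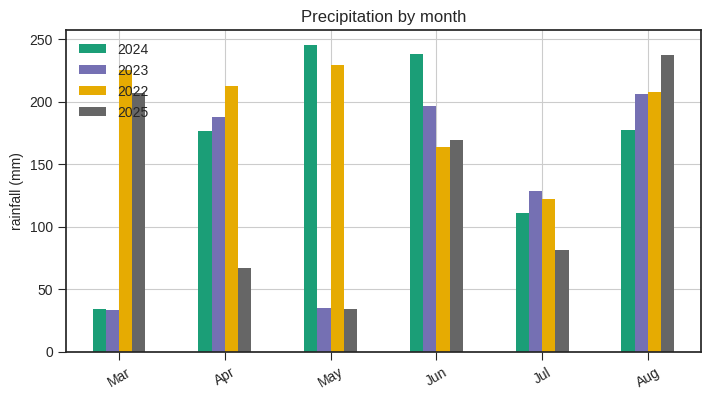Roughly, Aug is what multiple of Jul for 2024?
≈ 1.75×

Aug ≈ 175, Jul ≈ 100; 175/100 ≈ 1.75.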